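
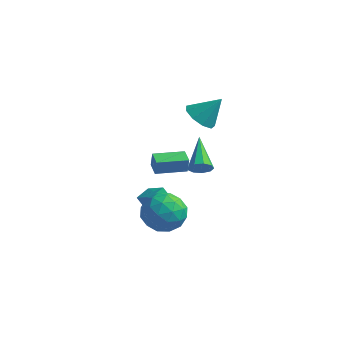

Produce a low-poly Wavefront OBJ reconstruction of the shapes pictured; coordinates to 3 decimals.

v 0.593 -0.29 -3.129
v 0.702 -0.313 -2.226
v -0.034 0.35 -3.036
v 0.076 0.327 -2.133
v 1.824 0.933 -3.247
v 1.934 0.91 -2.344
v 1.198 1.573 -3.154
v 1.307 1.55 -2.251
v 1.724 2.408 0.062
v 2.567 2.089 -0.372
v 2.636 3.052 1.358
v 2.42 2.723 -0.584
v 1.948 3.21 -0.493
v 1.371 3.321 -0.143
v 0.96 3.006 0.303
v 0.906 2.411 0.636
v 1.235 1.815 0.701
v 1.793 1.496 0.466
v 2.319 1.605 0.042
v 0.596 -2.105 -3.839
v 1.648 -2.385 -3.204
v 0.726 -1.203 -3.657
v 1.778 -1.482 -3.022
v 1.102 -2.018 -4.638
v 2.154 -2.297 -4.003
v 1.232 -1.115 -4.456
v 2.284 -1.395 -3.821
v 3.842 -1.305 -0.925
v 4.124 -1.507 -0.352
v 2.858 0.305 0.125
v 4.396 -1.203 -0.562
v 4.409 -0.948 -0.942
v 4.156 -0.859 -1.314
v 3.757 -0.98 -1.504
v 3.397 -1.252 -1.423
v 3.246 -1.55 -1.109
v 3.374 -1.733 -0.709
v 3.721 -1.716 -0.41
v 2.534 -3.083 -2.869
v 3.593 -3.172 -3.529
v 2.987 -4.808 -1.911
v 4.046 -4.897 -2.571
v 3.919 -3.998 -1.71
v 3.64 -2.932 -2.302
v 2.94 -5.048 -3.138
v 2.661 -3.982 -3.73
v 3.844 -4.386 -3.696
v 4.449 -3.738 -2.813
v 2.131 -4.242 -2.627
v 2.736 -3.594 -1.744
v 3.024 -2.976 -3.283
v 3.556 -5.004 -2.157
v 3.481 -4.476 -1.651
v 4.104 -4.528 -2.039
v 3.051 -2.835 -2.562
v 3.674 -2.887 -2.95
v 3.865 -3.373 -1.881
v 2.906 -5.093 -2.49
v 3.529 -5.145 -2.878
v 2.476 -3.452 -3.401
v 3.099 -3.504 -3.789
v 2.715 -4.607 -3.559
v 3.794 -3.742 -3.769
v 4.06 -4.756 -3.206
v 3.41 -4.845 -3.539
v 3.246 -4.218 -3.887
v 4.15 -3.361 -3.25
v 4.416 -4.375 -2.687
v 4.341 -3.847 -2.181
v 4.177 -3.22 -2.529
v 4.297 -4.075 -3.348
v 2.164 -3.605 -2.753
v 2.43 -4.619 -2.19
v 2.403 -4.76 -2.911
v 2.239 -4.133 -3.259
v 2.52 -3.224 -2.234
v 2.786 -4.238 -1.671
v 3.334 -3.762 -1.553
v 3.17 -3.135 -1.901
v 2.283 -3.905 -2.092
f 2 4 1
f 5 2 1
f 1 4 3
f 3 5 1
f 2 8 4
f 6 2 5
f 6 8 2
f 4 8 3
f 7 5 3
f 3 8 7
f 7 6 5
f 8 6 7
f 10 9 12
f 10 12 11
f 12 9 13
f 12 13 11
f 13 9 14
f 13 14 11
f 14 9 15
f 14 15 11
f 15 9 16
f 15 16 11
f 16 9 17
f 16 17 11
f 17 9 18
f 17 18 11
f 18 9 19
f 18 19 11
f 19 9 10
f 19 10 11
f 21 23 20
f 24 21 20
f 20 23 22
f 22 24 20
f 21 27 23
f 25 21 24
f 25 27 21
f 23 27 22
f 26 24 22
f 22 27 26
f 26 25 24
f 27 25 26
f 29 28 31
f 29 31 30
f 31 28 32
f 31 32 30
f 32 28 33
f 32 33 30
f 33 28 34
f 33 34 30
f 34 28 35
f 34 35 30
f 35 28 36
f 35 36 30
f 36 28 37
f 36 37 30
f 37 28 38
f 37 38 30
f 38 28 29
f 38 29 30
f 39 76 55
f 76 50 79
f 55 79 44
f 76 79 55
f 39 55 51
f 55 44 56
f 51 56 40
f 55 56 51
f 39 51 60
f 51 40 61
f 60 61 46
f 51 61 60
f 39 60 72
f 60 46 75
f 72 75 49
f 60 75 72
f 39 72 76
f 72 49 80
f 76 80 50
f 72 80 76
f 40 56 67
f 56 44 70
f 67 70 48
f 56 70 67
f 44 79 57
f 79 50 78
f 57 78 43
f 79 78 57
f 50 80 77
f 80 49 73
f 77 73 41
f 80 73 77
f 49 75 74
f 75 46 62
f 74 62 45
f 75 62 74
f 46 61 66
f 61 40 63
f 66 63 47
f 61 63 66
f 42 68 54
f 68 48 69
f 54 69 43
f 68 69 54
f 42 54 52
f 54 43 53
f 52 53 41
f 54 53 52
f 42 52 59
f 52 41 58
f 59 58 45
f 52 58 59
f 42 59 64
f 59 45 65
f 64 65 47
f 59 65 64
f 42 64 68
f 64 47 71
f 68 71 48
f 64 71 68
f 43 69 57
f 69 48 70
f 57 70 44
f 69 70 57
f 41 53 77
f 53 43 78
f 77 78 50
f 53 78 77
f 45 58 74
f 58 41 73
f 74 73 49
f 58 73 74
f 47 65 66
f 65 45 62
f 66 62 46
f 65 62 66
f 48 71 67
f 71 47 63
f 67 63 40
f 71 63 67



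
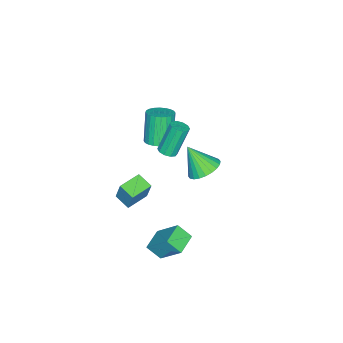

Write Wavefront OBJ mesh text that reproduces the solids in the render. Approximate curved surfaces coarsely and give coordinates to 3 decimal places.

v 2.802 -2.25 0.149
v 3.038 -1.861 1.452
v 3.11 -1.375 -0.168
v 3.345 -0.986 1.135
v 4.035 -2.714 0.065
v 4.27 -2.325 1.368
v 4.342 -1.839 -0.252
v 4.578 -1.45 1.051
v -2.185 -3.327 -1.073
v -1.52 -2.958 -0.765
v -2.251 -3.204 1.102
v -2.915 -3.573 0.793
v -1.716 -2.708 -0.808
v -2.447 -2.955 1.059
v -1.983 -2.553 -0.892
v -2.714 -2.8 0.975
v -2.28 -2.515 -1.004
v -3.011 -2.762 0.863
v -2.563 -2.601 -1.126
v -3.294 -2.848 0.741
v -2.788 -2.798 -1.24
v -3.519 -3.044 0.627
v -2.922 -3.075 -1.329
v -3.653 -3.321 0.538
v -2.943 -3.39 -1.379
v -3.674 -3.636 0.488
v -2.849 -3.696 -1.382
v -3.58 -3.942 0.485
v -2.653 -3.945 -1.339
v -3.384 -4.192 0.528
v -2.386 -4.1 -1.255
v -3.117 -4.347 0.612
v -2.089 -4.138 -1.143
v -2.82 -4.385 0.724
v -1.806 -4.052 -1.021
v -2.537 -4.299 0.846
v -1.581 -3.856 -0.907
v -2.312 -4.102 0.96
v -1.447 -3.579 -0.818
v -2.178 -3.825 1.049
v -1.426 -3.264 -0.768
v -2.157 -3.51 1.099
v 2.567 1.657 3.105
v 3.116 1.014 2.672
v 2.553 0.683 4.535
v 3.371 1.235 2.826
v 3.503 1.521 3.022
v 3.493 1.827 3.23
v 3.342 2.107 3.42
v 3.073 2.319 3.561
v 2.727 2.43 3.634
v 2.356 2.424 3.625
v 2.018 2.3 3.538
v 1.763 2.079 3.385
v 1.631 1.793 3.189
v 1.641 1.487 2.98
v 1.792 1.207 2.791
v 2.061 0.995 2.649
v 2.407 0.884 2.577
v 2.778 0.891 2.585
v -0.851 -2.136 -0.243
v -0.402 -2.399 -0.01
v -1.101 -1.987 1.797
v -1.549 -1.724 1.563
v -0.318 -2.06 -0.055
v -1.017 -1.648 1.752
v -0.438 -1.749 -0.171
v -1.136 -1.338 1.635
v -0.715 -1.587 -0.316
v -1.414 -1.175 1.491
v -1.044 -1.634 -0.432
v -1.743 -1.222 1.374
v -1.299 -1.873 -0.477
v -1.998 -1.461 1.33
v -1.383 -2.212 -0.432
v -2.082 -1.8 1.375
v -1.264 -2.522 -0.315
v -1.962 -2.111 1.491
v -0.986 -2.685 -0.171
v -1.685 -2.273 1.636
v -0.657 -2.638 -0.054
v -1.356 -2.226 1.752
v 2.704 -0.159 -4.198
v 2.805 -0.939 -3.471
v 2.887 1.136 -2.834
v 2.987 0.357 -2.107
v 3.993 -0.157 -4.373
v 4.093 -0.936 -3.646
v 4.175 1.139 -3.009
v 4.276 0.359 -2.282
f 2 4 1
f 5 2 1
f 1 4 3
f 3 5 1
f 2 8 4
f 6 2 5
f 6 8 2
f 4 8 3
f 7 5 3
f 3 8 7
f 7 6 5
f 8 6 7
f 10 9 13
f 10 13 11
f 11 13 14
f 11 14 12
f 13 9 15
f 13 15 14
f 14 15 16
f 14 16 12
f 15 9 17
f 15 17 16
f 16 17 18
f 16 18 12
f 17 9 19
f 17 19 18
f 18 19 20
f 18 20 12
f 19 9 21
f 19 21 20
f 20 21 22
f 20 22 12
f 21 9 23
f 21 23 22
f 22 23 24
f 22 24 12
f 23 9 25
f 23 25 24
f 24 25 26
f 24 26 12
f 25 9 27
f 25 27 26
f 26 27 28
f 26 28 12
f 27 9 29
f 27 29 28
f 28 29 30
f 28 30 12
f 29 9 31
f 29 31 30
f 30 31 32
f 30 32 12
f 31 9 33
f 31 33 32
f 32 33 34
f 32 34 12
f 33 9 35
f 33 35 34
f 34 35 36
f 34 36 12
f 35 9 37
f 35 37 36
f 36 37 38
f 36 38 12
f 37 9 39
f 37 39 38
f 38 39 40
f 38 40 12
f 39 9 41
f 39 41 40
f 40 41 42
f 40 42 12
f 41 9 10
f 41 10 42
f 42 10 11
f 42 11 12
f 44 43 46
f 44 46 45
f 46 43 47
f 46 47 45
f 47 43 48
f 47 48 45
f 48 43 49
f 48 49 45
f 49 43 50
f 49 50 45
f 50 43 51
f 50 51 45
f 51 43 52
f 51 52 45
f 52 43 53
f 52 53 45
f 53 43 54
f 53 54 45
f 54 43 55
f 54 55 45
f 55 43 56
f 55 56 45
f 56 43 57
f 56 57 45
f 57 43 58
f 57 58 45
f 58 43 59
f 58 59 45
f 59 43 60
f 59 60 45
f 60 43 44
f 60 44 45
f 62 61 65
f 62 65 63
f 63 65 66
f 63 66 64
f 65 61 67
f 65 67 66
f 66 67 68
f 66 68 64
f 67 61 69
f 67 69 68
f 68 69 70
f 68 70 64
f 69 61 71
f 69 71 70
f 70 71 72
f 70 72 64
f 71 61 73
f 71 73 72
f 72 73 74
f 72 74 64
f 73 61 75
f 73 75 74
f 74 75 76
f 74 76 64
f 75 61 77
f 75 77 76
f 76 77 78
f 76 78 64
f 77 61 79
f 77 79 78
f 78 79 80
f 78 80 64
f 79 61 81
f 79 81 80
f 80 81 82
f 80 82 64
f 81 61 62
f 81 62 82
f 82 62 63
f 82 63 64
f 84 86 83
f 87 84 83
f 83 86 85
f 85 87 83
f 84 90 86
f 88 84 87
f 88 90 84
f 86 90 85
f 89 87 85
f 85 90 89
f 89 88 87
f 90 88 89



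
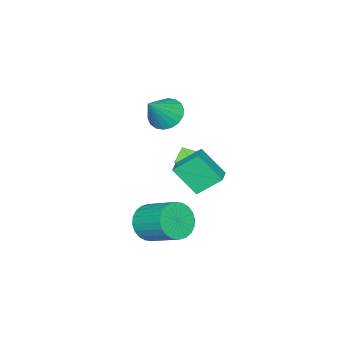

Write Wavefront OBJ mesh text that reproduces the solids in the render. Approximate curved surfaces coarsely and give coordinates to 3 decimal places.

v -1.586 -0.767 2.079
v -0.912 -0.384 1.463
v -0.294 -0.853 3.441
v -1.087 -0.027 1.652
v -1.361 0.184 1.925
v -1.68 0.207 2.229
v -1.98 0.036 2.502
v -2.202 -0.294 2.692
v -2.302 -0.717 2.761
v -2.26 -1.151 2.694
v -2.085 -1.508 2.506
v -1.811 -1.719 2.233
v -1.493 -1.742 1.929
v -1.193 -1.571 1.655
v -0.971 -1.241 1.465
v -0.871 -0.818 1.397
v -1.929 2.564 -0.985
v -1.627 1.346 0.401
v -1.012 3.046 -0.762
v -0.71 1.828 0.625
v -1.17 1.592 -2.005
v -0.868 0.374 -0.618
v -0.253 2.074 -1.781
v 0.049 0.856 -0.395
v 1.278 0.442 -3.665
v 2.071 0.759 -4.325
v 2.236 2.535 -3.276
v 1.442 2.218 -2.615
v 1.733 0.909 -4.526
v 1.897 2.685 -3.476
v 1.325 0.988 -4.596
v 1.489 2.764 -3.546
v 0.909 0.983 -4.524
v 1.074 2.76 -3.474
v 0.55 0.897 -4.321
v 0.715 2.673 -3.271
v 0.302 0.741 -4.018
v 0.466 2.517 -2.968
v 0.202 0.539 -3.662
v 0.367 2.316 -2.612
v 0.266 0.323 -3.306
v 0.431 2.099 -2.256
v 0.484 0.125 -3.004
v 0.649 1.901 -1.955
v 0.823 -0.025 -2.804
v 0.987 1.751 -1.754
v 1.231 -0.104 -2.734
v 1.395 1.672 -1.684
v 1.646 -0.1 -2.806
v 1.811 1.677 -1.756
v 2.005 -0.013 -3.009
v 2.17 1.763 -1.959
v 2.254 0.143 -3.312
v 2.418 1.919 -2.262
v 2.353 0.344 -3.668
v 2.518 2.121 -2.618
v 2.289 0.561 -4.024
v 2.454 2.337 -2.974
v -2.493 -0.599 -2.52
v -3.261 -0.712 -1.922
v -2.795 0.583 -2.683
v -3.563 0.469 -2.085
v -1.437 -0.129 -1.075
v -2.205 -0.243 -0.477
v -1.739 1.052 -1.238
v -2.507 0.939 -0.64
f 2 1 4
f 2 4 3
f 4 1 5
f 4 5 3
f 5 1 6
f 5 6 3
f 6 1 7
f 6 7 3
f 7 1 8
f 7 8 3
f 8 1 9
f 8 9 3
f 9 1 10
f 9 10 3
f 10 1 11
f 10 11 3
f 11 1 12
f 11 12 3
f 12 1 13
f 12 13 3
f 13 1 14
f 13 14 3
f 14 1 15
f 14 15 3
f 15 1 16
f 15 16 3
f 16 1 2
f 16 2 3
f 18 20 17
f 21 18 17
f 17 20 19
f 19 21 17
f 18 24 20
f 22 18 21
f 22 24 18
f 20 24 19
f 23 21 19
f 19 24 23
f 23 22 21
f 24 22 23
f 26 25 29
f 26 29 27
f 27 29 30
f 27 30 28
f 29 25 31
f 29 31 30
f 30 31 32
f 30 32 28
f 31 25 33
f 31 33 32
f 32 33 34
f 32 34 28
f 33 25 35
f 33 35 34
f 34 35 36
f 34 36 28
f 35 25 37
f 35 37 36
f 36 37 38
f 36 38 28
f 37 25 39
f 37 39 38
f 38 39 40
f 38 40 28
f 39 25 41
f 39 41 40
f 40 41 42
f 40 42 28
f 41 25 43
f 41 43 42
f 42 43 44
f 42 44 28
f 43 25 45
f 43 45 44
f 44 45 46
f 44 46 28
f 45 25 47
f 45 47 46
f 46 47 48
f 46 48 28
f 47 25 49
f 47 49 48
f 48 49 50
f 48 50 28
f 49 25 51
f 49 51 50
f 50 51 52
f 50 52 28
f 51 25 53
f 51 53 52
f 52 53 54
f 52 54 28
f 53 25 55
f 53 55 54
f 54 55 56
f 54 56 28
f 55 25 57
f 55 57 56
f 56 57 58
f 56 58 28
f 57 25 26
f 57 26 58
f 58 26 27
f 58 27 28
f 60 62 59
f 63 60 59
f 59 62 61
f 61 63 59
f 60 66 62
f 64 60 63
f 64 66 60
f 62 66 61
f 65 63 61
f 61 66 65
f 65 64 63
f 66 64 65



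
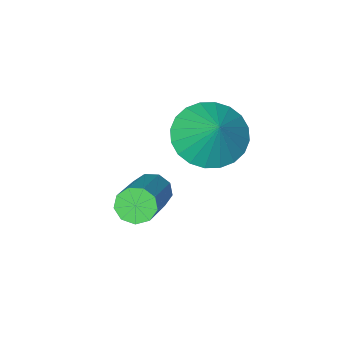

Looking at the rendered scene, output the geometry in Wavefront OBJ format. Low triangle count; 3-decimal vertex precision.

v -2.251 0.136 -4.139
v -2.074 0.357 -4.61
v -0.733 1.545 -3.553
v -0.909 1.324 -3.081
v -2.361 0.559 -4.473
v -1.02 1.746 -3.416
v -2.596 0.562 -4.179
v -1.255 1.75 -3.122
v -2.669 0.367 -3.866
v -1.328 1.554 -2.809
v -2.547 0.063 -3.681
v -1.206 1.251 -2.624
v -2.286 -0.206 -3.71
v -0.944 0.981 -2.652
v -2.008 -0.315 -3.939
v -0.667 0.872 -2.882
v -1.844 -0.213 -4.262
v -0.503 0.974 -3.205
v -1.87 0.052 -4.527
v -0.529 1.24 -3.47
v -3.704 0.656 -2.273
v -2.857 0.928 -2.771
v -3.356 1.484 -1.227
v -3.115 1.202 -2.902
v -3.463 1.392 -2.937
v -3.847 1.47 -2.871
v -4.21 1.425 -2.713
v -4.496 1.262 -2.489
v -4.661 1.007 -2.233
v -4.681 0.698 -1.982
v -4.552 0.383 -1.776
v -4.294 0.11 -1.645
v -3.946 -0.081 -1.61
v -3.562 -0.159 -1.676
v -3.199 -0.113 -1.833
v -2.913 0.05 -2.058
v -2.748 0.305 -2.314
v -2.728 0.613 -2.565
f 2 1 5
f 2 5 3
f 3 5 6
f 3 6 4
f 5 1 7
f 5 7 6
f 6 7 8
f 6 8 4
f 7 1 9
f 7 9 8
f 8 9 10
f 8 10 4
f 9 1 11
f 9 11 10
f 10 11 12
f 10 12 4
f 11 1 13
f 11 13 12
f 12 13 14
f 12 14 4
f 13 1 15
f 13 15 14
f 14 15 16
f 14 16 4
f 15 1 17
f 15 17 16
f 16 17 18
f 16 18 4
f 17 1 19
f 17 19 18
f 18 19 20
f 18 20 4
f 19 1 2
f 19 2 20
f 20 2 3
f 20 3 4
f 22 21 24
f 22 24 23
f 24 21 25
f 24 25 23
f 25 21 26
f 25 26 23
f 26 21 27
f 26 27 23
f 27 21 28
f 27 28 23
f 28 21 29
f 28 29 23
f 29 21 30
f 29 30 23
f 30 21 31
f 30 31 23
f 31 21 32
f 31 32 23
f 32 21 33
f 32 33 23
f 33 21 34
f 33 34 23
f 34 21 35
f 34 35 23
f 35 21 36
f 35 36 23
f 36 21 37
f 36 37 23
f 37 21 38
f 37 38 23
f 38 21 22
f 38 22 23



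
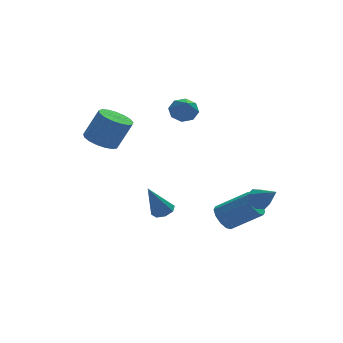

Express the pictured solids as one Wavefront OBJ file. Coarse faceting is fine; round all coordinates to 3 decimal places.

v -3.645 3.576 1.488
v -2.914 2.999 1.096
v -2.084 2.907 2.781
v -2.815 3.484 3.172
v -2.748 3.45 1.039
v -1.919 3.358 2.724
v -2.788 3.93 1.085
v -1.959 3.837 2.77
v -3.025 4.328 1.224
v -2.195 4.236 2.908
v -3.403 4.554 1.422
v -2.573 4.462 3.107
v -3.836 4.557 1.636
v -3.007 4.464 3.32
v -4.226 4.334 1.815
v -3.397 4.242 3.5
v -4.483 3.938 1.92
v -3.653 3.846 3.605
v -4.547 3.459 1.926
v -3.718 3.367 3.61
v -4.405 3.007 1.831
v -3.576 2.915 3.516
v -4.089 2.685 1.658
v -3.259 2.593 3.342
v -3.671 2.567 1.445
v -2.841 2.475 3.13
v -3.247 2.681 1.243
v -2.417 2.589 2.927
v 1.483 -1.579 -2.414
v 2.025 -1.135 -2.858
v 3.54 -1.817 -1.691
v 2.997 -2.261 -1.246
v 1.859 -0.842 -2.471
v 3.374 -1.524 -1.304
v 1.55 -0.83 -2.063
v 3.064 -1.512 -0.895
v 1.214 -1.104 -1.788
v 2.729 -1.786 -0.621
v 0.982 -1.56 -1.752
v 2.496 -2.242 -0.585
v 0.94 -2.023 -1.969
v 2.455 -2.705 -0.802
v 1.106 -2.316 -2.356
v 2.621 -2.998 -1.189
v 1.416 -2.328 -2.765
v 2.93 -3.01 -1.597
v 1.751 -2.054 -3.039
v 3.266 -2.736 -1.872
v 1.984 -1.598 -3.075
v 3.498 -2.28 -1.908
v -1.046 0.771 -2.676
v -0.442 0.683 -2.401
v -1.914 0.549 -0.844
v -0.584 1.175 -2.408
v -0.997 1.431 -2.573
v -1.438 1.3 -2.798
v -1.65 0.859 -2.952
v -1.508 0.367 -2.944
v -1.095 0.111 -2.78
v -0.653 0.242 -2.554
v 2.942 -2.839 -0.649
v 3.251 -2.358 -0.246
v 3.458 -4.041 0.389
v 2.744 -2.451 -0.101
v 2.353 -2.771 -0.277
v 2.306 -3.131 -0.671
v 2.632 -3.32 -1.052
v 3.14 -3.227 -1.197
v 3.531 -2.907 -1.021
v 3.577 -2.547 -0.627
v 0.795 3.27 3.335
v 1.519 3.442 3.679
v 0.585 1.97 4.425
v 1.044 3.748 3.953
v 0.423 3.774 3.865
v 0.02 3.505 3.466
v 0.07 3.098 2.991
v 0.545 2.792 2.717
v 1.166 2.766 2.805
v 1.569 3.036 3.204
f 2 1 5
f 2 5 3
f 3 5 6
f 3 6 4
f 5 1 7
f 5 7 6
f 6 7 8
f 6 8 4
f 7 1 9
f 7 9 8
f 8 9 10
f 8 10 4
f 9 1 11
f 9 11 10
f 10 11 12
f 10 12 4
f 11 1 13
f 11 13 12
f 12 13 14
f 12 14 4
f 13 1 15
f 13 15 14
f 14 15 16
f 14 16 4
f 15 1 17
f 15 17 16
f 16 17 18
f 16 18 4
f 17 1 19
f 17 19 18
f 18 19 20
f 18 20 4
f 19 1 21
f 19 21 20
f 20 21 22
f 20 22 4
f 21 1 23
f 21 23 22
f 22 23 24
f 22 24 4
f 23 1 25
f 23 25 24
f 24 25 26
f 24 26 4
f 25 1 27
f 25 27 26
f 26 27 28
f 26 28 4
f 27 1 2
f 27 2 28
f 28 2 3
f 28 3 4
f 30 29 33
f 30 33 31
f 31 33 34
f 31 34 32
f 33 29 35
f 33 35 34
f 34 35 36
f 34 36 32
f 35 29 37
f 35 37 36
f 36 37 38
f 36 38 32
f 37 29 39
f 37 39 38
f 38 39 40
f 38 40 32
f 39 29 41
f 39 41 40
f 40 41 42
f 40 42 32
f 41 29 43
f 41 43 42
f 42 43 44
f 42 44 32
f 43 29 45
f 43 45 44
f 44 45 46
f 44 46 32
f 45 29 47
f 45 47 46
f 46 47 48
f 46 48 32
f 47 29 49
f 47 49 48
f 48 49 50
f 48 50 32
f 49 29 30
f 49 30 50
f 50 30 31
f 50 31 32
f 52 51 54
f 52 54 53
f 54 51 55
f 54 55 53
f 55 51 56
f 55 56 53
f 56 51 57
f 56 57 53
f 57 51 58
f 57 58 53
f 58 51 59
f 58 59 53
f 59 51 60
f 59 60 53
f 60 51 52
f 60 52 53
f 62 61 64
f 62 64 63
f 64 61 65
f 64 65 63
f 65 61 66
f 65 66 63
f 66 61 67
f 66 67 63
f 67 61 68
f 67 68 63
f 68 61 69
f 68 69 63
f 69 61 70
f 69 70 63
f 70 61 62
f 70 62 63
f 72 71 74
f 72 74 73
f 74 71 75
f 74 75 73
f 75 71 76
f 75 76 73
f 76 71 77
f 76 77 73
f 77 71 78
f 77 78 73
f 78 71 79
f 78 79 73
f 79 71 80
f 79 80 73
f 80 71 72
f 80 72 73



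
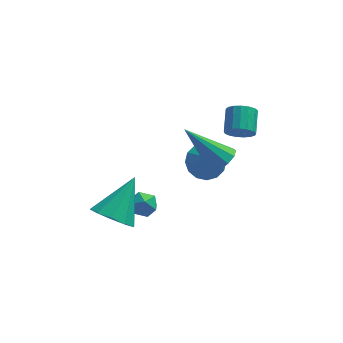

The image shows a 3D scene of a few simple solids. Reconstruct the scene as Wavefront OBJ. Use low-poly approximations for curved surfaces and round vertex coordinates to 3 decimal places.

v 3.443 2.653 0.276
v 3.89 2.835 -0.145
v 3.984 3.829 0.384
v 3.537 3.647 0.804
v 3.627 2.927 -0.273
v 3.721 3.921 0.256
v 3.323 2.957 -0.275
v 3.416 3.951 0.254
v 3.045 2.917 -0.151
v 3.139 3.911 0.378
v 2.859 2.817 0.071
v 2.953 3.811 0.6
v 2.807 2.679 0.34
v 2.901 3.673 0.868
v 2.9 2.535 0.593
v 2.994 3.529 1.122
v 3.118 2.418 0.774
v 3.212 3.412 1.303
v 3.41 2.355 0.841
v 3.504 3.349 1.37
v 3.71 2.36 0.778
v 3.804 3.355 1.307
v 3.949 2.433 0.6
v 4.042 3.427 1.129
v 4.072 2.555 0.348
v 4.165 3.55 0.877
v 4.05 2.7 0.079
v 4.144 3.695 0.608
v -0.251 0.71 -1.773
v 0.165 0.319 -2.088
v -0.865 -0.119 -1.552
v -0.449 -0.51 -1.867
v -0.273 -0.234 -1.303
v 0.106 0.278 -1.44
v -0.806 -0.078 -2.2
v -0.427 0.434 -2.337
v -0.179 -0.169 -2.352
v 0.151 -0.265 -1.798
v -0.851 0.465 -1.842
v -0.521 0.369 -1.288
v 2.683 -0.071 1.2
v 3.196 0.111 1.641
v 1.237 0.371 2.7
v 3.076 0.465 1.421
v 2.807 0.613 1.118
v 2.49 0.501 0.845
v 2.247 0.17 0.708
v 2.171 -0.252 0.759
v 2.29 -0.606 0.978
v 2.56 -0.755 1.282
v 2.877 -0.642 1.555
v 3.119 -0.312 1.692
v 2.121 3.265 -2.217
v 2.954 3.479 -2.401
v 2.539 2.455 -1.263
v 2.822 3.781 -2.087
v 2.502 3.944 -1.807
v 2.079 3.926 -1.637
v 1.668 3.731 -1.623
v 1.378 3.411 -1.768
v 1.287 3.052 -2.033
v 1.419 2.75 -2.347
v 1.74 2.586 -2.627
v 2.162 2.604 -2.797
v 2.573 2.8 -2.811
v 2.863 3.12 -2.666
v -1.487 -1.701 -0.787
v -0.984 -2.433 -0.423
v -0.633 -0.459 0.527
v -0.664 -2.19 -0.86
v -0.659 -1.76 -1.269
v -0.97 -1.308 -1.494
v -1.479 -1.006 -1.449
v -1.991 -0.969 -1.151
v -2.31 -1.212 -0.714
v -2.315 -1.642 -0.305
v -2.004 -2.094 -0.08
v -1.495 -2.396 -0.125
f 2 1 5
f 2 5 3
f 3 5 6
f 3 6 4
f 5 1 7
f 5 7 6
f 6 7 8
f 6 8 4
f 7 1 9
f 7 9 8
f 8 9 10
f 8 10 4
f 9 1 11
f 9 11 10
f 10 11 12
f 10 12 4
f 11 1 13
f 11 13 12
f 12 13 14
f 12 14 4
f 13 1 15
f 13 15 14
f 14 15 16
f 14 16 4
f 15 1 17
f 15 17 16
f 16 17 18
f 16 18 4
f 17 1 19
f 17 19 18
f 18 19 20
f 18 20 4
f 19 1 21
f 19 21 20
f 20 21 22
f 20 22 4
f 21 1 23
f 21 23 22
f 22 23 24
f 22 24 4
f 23 1 25
f 23 25 24
f 24 25 26
f 24 26 4
f 25 1 27
f 25 27 26
f 26 27 28
f 26 28 4
f 27 1 2
f 27 2 28
f 28 2 3
f 28 3 4
f 29 40 34
f 29 34 30
f 29 30 36
f 29 36 39
f 29 39 40
f 30 34 38
f 34 40 33
f 40 39 31
f 39 36 35
f 36 30 37
f 32 38 33
f 32 33 31
f 32 31 35
f 32 35 37
f 32 37 38
f 33 38 34
f 31 33 40
f 35 31 39
f 37 35 36
f 38 37 30
f 42 41 44
f 42 44 43
f 44 41 45
f 44 45 43
f 45 41 46
f 45 46 43
f 46 41 47
f 46 47 43
f 47 41 48
f 47 48 43
f 48 41 49
f 48 49 43
f 49 41 50
f 49 50 43
f 50 41 51
f 50 51 43
f 51 41 52
f 51 52 43
f 52 41 42
f 52 42 43
f 54 53 56
f 54 56 55
f 56 53 57
f 56 57 55
f 57 53 58
f 57 58 55
f 58 53 59
f 58 59 55
f 59 53 60
f 59 60 55
f 60 53 61
f 60 61 55
f 61 53 62
f 61 62 55
f 62 53 63
f 62 63 55
f 63 53 64
f 63 64 55
f 64 53 65
f 64 65 55
f 65 53 66
f 65 66 55
f 66 53 54
f 66 54 55
f 68 67 70
f 68 70 69
f 70 67 71
f 70 71 69
f 71 67 72
f 71 72 69
f 72 67 73
f 72 73 69
f 73 67 74
f 73 74 69
f 74 67 75
f 74 75 69
f 75 67 76
f 75 76 69
f 76 67 77
f 76 77 69
f 77 67 78
f 77 78 69
f 78 67 68
f 78 68 69



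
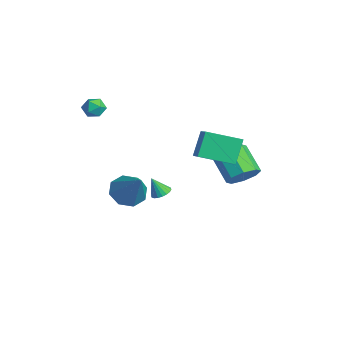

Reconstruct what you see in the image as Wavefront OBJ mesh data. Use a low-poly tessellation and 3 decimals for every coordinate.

v -3.212 -3.521 3.549
v -2.84 -3.591 4.066
v -2.7 -4.289 3.074
v -2.328 -4.359 3.591
v -2.948 -4.522 3.618
v -3.264 -4.047 3.911
v -2.276 -3.833 3.229
v -2.592 -3.358 3.522
v -2.261 -3.785 3.868
v -2.676 -4.21 4.109
v -2.864 -3.67 3.031
v -3.279 -4.095 3.272
v 0.909 2.232 -0.464
v 1.46 1.989 0.205
v 0.122 1.786 1.233
v -0.429 2.028 0.564
v 1.346 2.668 0.191
v 0.008 2.465 1.219
v 0.976 3.092 -0.207
v -0.362 2.888 0.821
v 0.567 3.011 -0.756
v -0.771 2.808 0.273
v 0.358 2.474 -1.133
v -0.98 2.271 -0.105
v 0.472 1.795 -1.119
v -0.866 1.592 -0.091
v 0.842 1.372 -0.721
v -0.496 1.168 0.307
v 1.251 1.452 -0.173
v -0.087 1.249 0.856
v 0.8 0.071 3.062
v 2.046 -0.189 3.776
v 1.431 1.676 2.547
v 2.677 1.416 3.261
v 1.363 -0.536 1.859
v 2.609 -0.796 2.573
v 1.994 1.069 1.344
v 3.24 0.809 2.058
v -0.037 -3.242 -0.768
v 0.501 -3.908 -1.202
v 1.397 -3.098 0.788
v 0.669 -3.227 -1.419
v 0.423 -2.554 -1.255
v -0.092 -2.284 -0.805
v -0.574 -2.575 -0.334
v -0.742 -3.257 -0.116
v -0.496 -3.93 -0.281
v 0.019 -4.199 -0.73
v -3.394 -0.334 -3.578
v -2.854 -0.466 -3.51
v -3.626 -0.766 -2.582
v -2.868 -0.237 -3.413
v -2.985 -0.027 -3.349
v -3.184 0.123 -3.33
v -3.424 0.182 -3.361
v -3.658 0.139 -3.434
v -3.84 0.002 -3.536
v -3.934 -0.201 -3.646
v -3.92 -0.43 -3.742
v -3.803 -0.64 -3.806
v -3.604 -0.79 -3.825
v -3.364 -0.849 -3.795
v -3.13 -0.806 -3.721
v -2.948 -0.669 -3.62
f 1 12 6
f 1 6 2
f 1 2 8
f 1 8 11
f 1 11 12
f 2 6 10
f 6 12 5
f 12 11 3
f 11 8 7
f 8 2 9
f 4 10 5
f 4 5 3
f 4 3 7
f 4 7 9
f 4 9 10
f 5 10 6
f 3 5 12
f 7 3 11
f 9 7 8
f 10 9 2
f 14 13 17
f 14 17 15
f 15 17 18
f 15 18 16
f 17 13 19
f 17 19 18
f 18 19 20
f 18 20 16
f 19 13 21
f 19 21 20
f 20 21 22
f 20 22 16
f 21 13 23
f 21 23 22
f 22 23 24
f 22 24 16
f 23 13 25
f 23 25 24
f 24 25 26
f 24 26 16
f 25 13 27
f 25 27 26
f 26 27 28
f 26 28 16
f 27 13 29
f 27 29 28
f 28 29 30
f 28 30 16
f 29 13 14
f 29 14 30
f 30 14 15
f 30 15 16
f 32 34 31
f 35 32 31
f 31 34 33
f 33 35 31
f 32 38 34
f 36 32 35
f 36 38 32
f 34 38 33
f 37 35 33
f 33 38 37
f 37 36 35
f 38 36 37
f 40 39 42
f 40 42 41
f 42 39 43
f 42 43 41
f 43 39 44
f 43 44 41
f 44 39 45
f 44 45 41
f 45 39 46
f 45 46 41
f 46 39 47
f 46 47 41
f 47 39 48
f 47 48 41
f 48 39 40
f 48 40 41
f 50 49 52
f 50 52 51
f 52 49 53
f 52 53 51
f 53 49 54
f 53 54 51
f 54 49 55
f 54 55 51
f 55 49 56
f 55 56 51
f 56 49 57
f 56 57 51
f 57 49 58
f 57 58 51
f 58 49 59
f 58 59 51
f 59 49 60
f 59 60 51
f 60 49 61
f 60 61 51
f 61 49 62
f 61 62 51
f 62 49 63
f 62 63 51
f 63 49 64
f 63 64 51
f 64 49 50
f 64 50 51



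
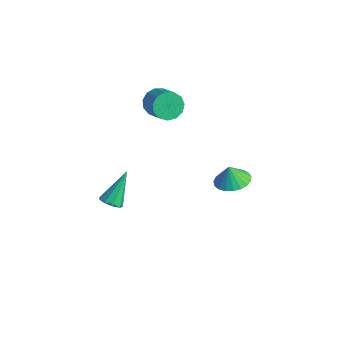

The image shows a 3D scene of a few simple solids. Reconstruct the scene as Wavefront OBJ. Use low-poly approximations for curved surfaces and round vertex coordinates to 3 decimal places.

v -1.674 -1.306 3.48
v -1.168 -1.225 2.789
v 0.061 -1.574 3.65
v -0.446 -1.654 4.34
v -1.188 -0.787 2.995
v 0.041 -1.136 3.856
v -1.362 -0.514 3.355
v -0.134 -0.863 4.216
v -1.636 -0.492 3.755
v -0.407 -0.841 4.615
v -1.922 -0.728 4.067
v -0.693 -1.077 4.927
v -2.129 -1.148 4.192
v -0.9 -1.496 5.053
v -2.192 -1.617 4.092
v -0.963 -1.966 4.952
v -2.09 -1.988 3.797
v -0.862 -2.337 4.657
v -1.857 -2.142 3.401
v -0.628 -2.491 4.262
v -1.565 -2.031 3.03
v -0.337 -2.38 3.891
v -1.309 -1.689 2.802
v -0.08 -2.038 3.663
v 3.371 -0.685 0.33
v 4.312 -0.542 0.565
v 3.129 -0.735 1.33
v 4.169 -0.161 0.549
v 3.889 0.13 0.496
v 3.519 0.28 0.413
v 3.123 0.263 0.317
v 2.771 0.082 0.223
v 2.522 -0.232 0.147
v 2.42 -0.624 0.103
v 2.482 -1.027 0.098
v 2.698 -1.37 0.133
v 3.031 -1.596 0.203
v 3.422 -1.663 0.294
v 3.805 -1.562 0.392
v 4.112 -1.309 0.479
v 4.291 -0.948 0.54
v -1.642 -4.629 -3.062
v -1.129 -4.248 -3.295
v -1.898 -3.291 -1.438
v -1.531 -4.102 -3.478
v -1.985 -4.203 -3.467
v -2.278 -4.503 -3.266
v -2.274 -4.862 -2.97
v -1.973 -5.112 -2.717
v -1.518 -5.135 -2.626
v -1.12 -4.922 -2.739
v -0.967 -4.571 -3.003
f 2 1 5
f 2 5 3
f 3 5 6
f 3 6 4
f 5 1 7
f 5 7 6
f 6 7 8
f 6 8 4
f 7 1 9
f 7 9 8
f 8 9 10
f 8 10 4
f 9 1 11
f 9 11 10
f 10 11 12
f 10 12 4
f 11 1 13
f 11 13 12
f 12 13 14
f 12 14 4
f 13 1 15
f 13 15 14
f 14 15 16
f 14 16 4
f 15 1 17
f 15 17 16
f 16 17 18
f 16 18 4
f 17 1 19
f 17 19 18
f 18 19 20
f 18 20 4
f 19 1 21
f 19 21 20
f 20 21 22
f 20 22 4
f 21 1 23
f 21 23 22
f 22 23 24
f 22 24 4
f 23 1 2
f 23 2 24
f 24 2 3
f 24 3 4
f 26 25 28
f 26 28 27
f 28 25 29
f 28 29 27
f 29 25 30
f 29 30 27
f 30 25 31
f 30 31 27
f 31 25 32
f 31 32 27
f 32 25 33
f 32 33 27
f 33 25 34
f 33 34 27
f 34 25 35
f 34 35 27
f 35 25 36
f 35 36 27
f 36 25 37
f 36 37 27
f 37 25 38
f 37 38 27
f 38 25 39
f 38 39 27
f 39 25 40
f 39 40 27
f 40 25 41
f 40 41 27
f 41 25 26
f 41 26 27
f 43 42 45
f 43 45 44
f 45 42 46
f 45 46 44
f 46 42 47
f 46 47 44
f 47 42 48
f 47 48 44
f 48 42 49
f 48 49 44
f 49 42 50
f 49 50 44
f 50 42 51
f 50 51 44
f 51 42 52
f 51 52 44
f 52 42 43
f 52 43 44



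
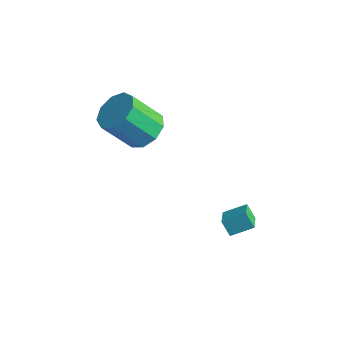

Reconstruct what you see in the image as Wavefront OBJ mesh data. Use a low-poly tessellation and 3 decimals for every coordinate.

v -2.534 -0.408 1.407
v -1.884 -1.178 1.249
v -2.675 -2.161 2.774
v -3.326 -1.392 2.933
v -1.604 -0.716 1.691
v -2.396 -1.699 3.217
v -1.76 -0.111 2
v -2.551 -1.094 3.526
v -2.278 0.356 2.032
v -3.069 -0.627 3.558
v -2.916 0.464 1.772
v -3.707 -0.519 3.297
v -3.375 0.165 1.34
v -4.167 -0.818 2.866
v -3.441 -0.403 0.94
v -4.233 -1.386 2.466
v -3.083 -0.973 0.759
v -3.874 -1.956 2.285
v -2.468 -1.279 0.88
v -3.259 -2.263 2.406
v 1.415 0.77 -3.47
v 0.938 0.739 -2.791
v 2.051 1.568 -2.986
v 1.574 1.538 -2.308
v 2.026 0.042 -3.072
v 1.549 0.012 -2.394
v 2.662 0.841 -2.589
v 2.185 0.81 -1.91
f 2 1 5
f 2 5 3
f 3 5 6
f 3 6 4
f 5 1 7
f 5 7 6
f 6 7 8
f 6 8 4
f 7 1 9
f 7 9 8
f 8 9 10
f 8 10 4
f 9 1 11
f 9 11 10
f 10 11 12
f 10 12 4
f 11 1 13
f 11 13 12
f 12 13 14
f 12 14 4
f 13 1 15
f 13 15 14
f 14 15 16
f 14 16 4
f 15 1 17
f 15 17 16
f 16 17 18
f 16 18 4
f 17 1 19
f 17 19 18
f 18 19 20
f 18 20 4
f 19 1 2
f 19 2 20
f 20 2 3
f 20 3 4
f 22 24 21
f 25 22 21
f 21 24 23
f 23 25 21
f 22 28 24
f 26 22 25
f 26 28 22
f 24 28 23
f 27 25 23
f 23 28 27
f 27 26 25
f 28 26 27



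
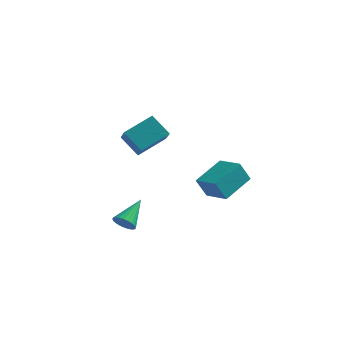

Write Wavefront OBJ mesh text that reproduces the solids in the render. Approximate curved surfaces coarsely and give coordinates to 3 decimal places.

v -1.518 2.367 -3.587
v -2.034 2.171 -2.465
v -0.749 4.027 -2.944
v -1.265 3.832 -1.822
v -0.255 1.608 -3.138
v -0.771 1.413 -2.016
v 0.514 3.269 -2.495
v -0.002 3.073 -1.373
v -3.721 -3.843 -2.176
v -3.349 -3.661 -2.65
v -3.379 -2.377 -1.344
v -3.565 -3.569 -2.722
v -3.806 -3.52 -2.71
v -4.033 -3.519 -2.618
v -4.213 -3.568 -2.458
v -4.319 -3.659 -2.255
v -4.333 -3.777 -2.04
v -4.254 -3.906 -1.846
v -4.094 -4.025 -1.702
v -3.877 -4.116 -1.631
v -3.637 -4.166 -1.642
v -3.409 -4.166 -1.735
v -3.229 -4.118 -1.895
v -3.124 -4.027 -2.098
v -3.11 -3.908 -2.313
v -3.188 -3.78 -2.507
v -5.213 -0.018 1.359
v -4.611 -1.224 2.491
v -4.172 1.167 2.067
v -3.57 -0.038 3.2
v -4.21 -0.362 0.46
v -3.608 -1.567 1.593
v -3.169 0.824 1.169
v -2.567 -0.382 2.301
f 2 4 1
f 5 2 1
f 1 4 3
f 3 5 1
f 2 8 4
f 6 2 5
f 6 8 2
f 4 8 3
f 7 5 3
f 3 8 7
f 7 6 5
f 8 6 7
f 10 9 12
f 10 12 11
f 12 9 13
f 12 13 11
f 13 9 14
f 13 14 11
f 14 9 15
f 14 15 11
f 15 9 16
f 15 16 11
f 16 9 17
f 16 17 11
f 17 9 18
f 17 18 11
f 18 9 19
f 18 19 11
f 19 9 20
f 19 20 11
f 20 9 21
f 20 21 11
f 21 9 22
f 21 22 11
f 22 9 23
f 22 23 11
f 23 9 24
f 23 24 11
f 24 9 25
f 24 25 11
f 25 9 26
f 25 26 11
f 26 9 10
f 26 10 11
f 28 30 27
f 31 28 27
f 27 30 29
f 29 31 27
f 28 34 30
f 32 28 31
f 32 34 28
f 30 34 29
f 33 31 29
f 29 34 33
f 33 32 31
f 34 32 33



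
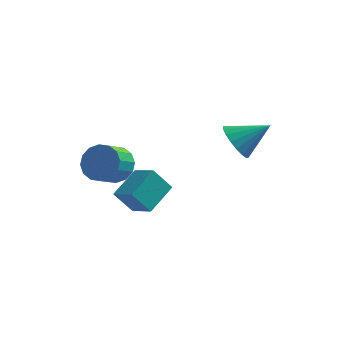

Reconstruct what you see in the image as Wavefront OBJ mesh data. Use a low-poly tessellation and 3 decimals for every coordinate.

v -3.133 -1.924 -1.74
v -2.102 -2.604 -1.222
v -2.569 -0.467 -0.951
v -1.537 -1.148 -0.433
v -2.363 -1.612 -2.867
v -1.331 -2.293 -2.349
v -1.798 -0.156 -2.078
v -0.767 -0.836 -1.56
v 1.377 2.105 0.047
v 2.012 1.908 -0.779
v 2.843 2.615 1.053
v 1.897 2.362 -0.841
v 1.678 2.764 -0.727
v 1.4 3.036 -0.459
v 1.118 3.123 -0.092
v 0.886 3.009 0.303
v 0.752 2.716 0.647
v 0.742 2.301 0.873
v 0.857 1.848 0.934
v 1.076 1.446 0.82
v 1.354 1.174 0.553
v 1.636 1.086 0.186
v 1.867 1.201 -0.209
v 2.002 1.494 -0.553
v -3.267 -1.171 -0.313
v -2.614 -1.73 -0.842
v -2.979 -2.749 -0.217
v -3.633 -2.189 0.313
v -2.346 -1.569 -0.423
v -2.711 -2.588 0.202
v -2.325 -1.301 0.025
v -2.69 -2.32 0.651
v -2.556 -0.999 0.383
v -2.921 -2.018 1.009
v -2.978 -0.742 0.555
v -3.343 -1.761 1.18
v -3.477 -0.6 0.494
v -3.843 -1.619 1.119
v -3.921 -0.611 0.217
v -4.286 -1.63 0.842
v -4.189 -0.772 -0.202
v -4.554 -1.791 0.423
v -4.21 -1.04 -0.651
v -4.575 -2.059 -0.025
v -3.979 -1.342 -1.009
v -4.344 -2.361 -0.383
v -3.557 -1.599 -1.18
v -3.922 -2.618 -0.555
v -3.057 -1.741 -1.119
v -3.423 -2.76 -0.494
f 2 4 1
f 5 2 1
f 1 4 3
f 3 5 1
f 2 8 4
f 6 2 5
f 6 8 2
f 4 8 3
f 7 5 3
f 3 8 7
f 7 6 5
f 8 6 7
f 10 9 12
f 10 12 11
f 12 9 13
f 12 13 11
f 13 9 14
f 13 14 11
f 14 9 15
f 14 15 11
f 15 9 16
f 15 16 11
f 16 9 17
f 16 17 11
f 17 9 18
f 17 18 11
f 18 9 19
f 18 19 11
f 19 9 20
f 19 20 11
f 20 9 21
f 20 21 11
f 21 9 22
f 21 22 11
f 22 9 23
f 22 23 11
f 23 9 24
f 23 24 11
f 24 9 10
f 24 10 11
f 26 25 29
f 26 29 27
f 27 29 30
f 27 30 28
f 29 25 31
f 29 31 30
f 30 31 32
f 30 32 28
f 31 25 33
f 31 33 32
f 32 33 34
f 32 34 28
f 33 25 35
f 33 35 34
f 34 35 36
f 34 36 28
f 35 25 37
f 35 37 36
f 36 37 38
f 36 38 28
f 37 25 39
f 37 39 38
f 38 39 40
f 38 40 28
f 39 25 41
f 39 41 40
f 40 41 42
f 40 42 28
f 41 25 43
f 41 43 42
f 42 43 44
f 42 44 28
f 43 25 45
f 43 45 44
f 44 45 46
f 44 46 28
f 45 25 47
f 45 47 46
f 46 47 48
f 46 48 28
f 47 25 49
f 47 49 48
f 48 49 50
f 48 50 28
f 49 25 26
f 49 26 50
f 50 26 27
f 50 27 28



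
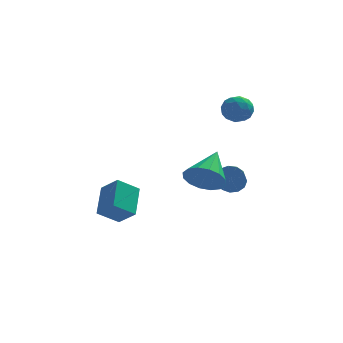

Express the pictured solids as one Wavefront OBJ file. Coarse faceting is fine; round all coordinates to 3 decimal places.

v 1.767 0.323 -3.009
v 2.086 0.623 -2.388
v 1.973 -1.323 -1.39
v 1.653 -1.623 -2.011
v 1.663 0.671 -2.342
v 1.55 -1.274 -1.343
v 1.273 0.609 -2.507
v 1.16 -1.337 -1.509
v 1.04 0.456 -2.832
v 0.927 -1.49 -1.833
v 1.037 0.261 -3.213
v 0.924 -1.685 -2.214
v 1.266 0.085 -3.529
v 1.153 -1.861 -2.531
v 1.654 -0.015 -3.681
v 1.541 -1.961 -2.682
v 2.078 -0.008 -3.619
v 1.965 -1.954 -2.62
v 2.402 0.104 -3.363
v 2.289 -1.842 -2.365
v 2.525 0.286 -2.996
v 2.412 -1.66 -1.997
v 2.408 0.479 -2.632
v 2.295 -1.467 -1.634
v -4.949 -1.943 -4.386
v -4.091 -2.577 -3.575
v -4.808 -0.333 -3.276
v -3.95 -0.967 -2.465
v -3.87 -1.493 -5.175
v -3.012 -2.127 -4.364
v -3.729 0.117 -4.065
v -2.871 -0.517 -3.254
v 1.451 2.83 1.188
v 2.055 2.907 1.871
v 2.025 1.513 0.829
v 2.629 1.59 1.512
v 1.741 1.471 1.698
v 1.386 2.284 1.919
v 2.694 2.136 0.781
v 2.339 2.949 1.002
v 2.823 2.478 1.619
v 2.234 2.067 2.186
v 1.846 2.353 0.514
v 1.257 1.942 1.081
v 1.703 2.984 1.561
v 2.377 1.436 1.139
v 1.856 1.366 1.248
v 2.21 1.411 1.65
v 1.31 2.618 1.589
v 1.664 2.663 1.991
v 1.48 1.819 1.889
v 2.416 1.757 0.709
v 2.77 1.802 1.111
v 1.87 3.009 1.05
v 2.224 3.054 1.452
v 2.6 2.601 0.811
v 2.509 2.777 1.814
v 2.846 2.003 1.604
v 2.884 2.324 1.174
v 2.676 2.802 1.304
v 2.163 2.535 2.148
v 2.5 1.762 1.937
v 1.978 1.691 2.046
v 1.77 2.169 2.176
v 2.614 2.283 2
v 1.58 2.658 0.763
v 1.917 1.885 0.552
v 2.31 2.251 0.524
v 2.102 2.729 0.654
v 1.234 2.417 1.096
v 1.571 1.643 0.886
v 1.404 1.618 1.396
v 1.196 2.096 1.526
v 1.466 2.137 0.7
v 0.371 -4.627 -0.932
v 0.683 -4.134 -1.865
v 0.989 -2.853 0.212
v 0.137 -3.988 -1.796
v -0.347 -4.014 -1.496
v -0.638 -4.203 -1.045
v -0.658 -4.507 -0.564
v -0.403 -4.842 -0.181
v 0.06 -5.12 0.001
v 0.606 -5.266 -0.068
v 1.089 -5.241 -0.368
v 1.38 -5.051 -0.819
v 1.401 -4.748 -1.301
v 1.145 -4.412 -1.683
f 2 1 5
f 2 5 3
f 3 5 6
f 3 6 4
f 5 1 7
f 5 7 6
f 6 7 8
f 6 8 4
f 7 1 9
f 7 9 8
f 8 9 10
f 8 10 4
f 9 1 11
f 9 11 10
f 10 11 12
f 10 12 4
f 11 1 13
f 11 13 12
f 12 13 14
f 12 14 4
f 13 1 15
f 13 15 14
f 14 15 16
f 14 16 4
f 15 1 17
f 15 17 16
f 16 17 18
f 16 18 4
f 17 1 19
f 17 19 18
f 18 19 20
f 18 20 4
f 19 1 21
f 19 21 20
f 20 21 22
f 20 22 4
f 21 1 23
f 21 23 22
f 22 23 24
f 22 24 4
f 23 1 2
f 23 2 24
f 24 2 3
f 24 3 4
f 26 28 25
f 29 26 25
f 25 28 27
f 27 29 25
f 26 32 28
f 30 26 29
f 30 32 26
f 28 32 27
f 31 29 27
f 27 32 31
f 31 30 29
f 32 30 31
f 33 70 49
f 70 44 73
f 49 73 38
f 70 73 49
f 33 49 45
f 49 38 50
f 45 50 34
f 49 50 45
f 33 45 54
f 45 34 55
f 54 55 40
f 45 55 54
f 33 54 66
f 54 40 69
f 66 69 43
f 54 69 66
f 33 66 70
f 66 43 74
f 70 74 44
f 66 74 70
f 34 50 61
f 50 38 64
f 61 64 42
f 50 64 61
f 38 73 51
f 73 44 72
f 51 72 37
f 73 72 51
f 44 74 71
f 74 43 67
f 71 67 35
f 74 67 71
f 43 69 68
f 69 40 56
f 68 56 39
f 69 56 68
f 40 55 60
f 55 34 57
f 60 57 41
f 55 57 60
f 36 62 48
f 62 42 63
f 48 63 37
f 62 63 48
f 36 48 46
f 48 37 47
f 46 47 35
f 48 47 46
f 36 46 53
f 46 35 52
f 53 52 39
f 46 52 53
f 36 53 58
f 53 39 59
f 58 59 41
f 53 59 58
f 36 58 62
f 58 41 65
f 62 65 42
f 58 65 62
f 37 63 51
f 63 42 64
f 51 64 38
f 63 64 51
f 35 47 71
f 47 37 72
f 71 72 44
f 47 72 71
f 39 52 68
f 52 35 67
f 68 67 43
f 52 67 68
f 41 59 60
f 59 39 56
f 60 56 40
f 59 56 60
f 42 65 61
f 65 41 57
f 61 57 34
f 65 57 61
f 76 75 78
f 76 78 77
f 78 75 79
f 78 79 77
f 79 75 80
f 79 80 77
f 80 75 81
f 80 81 77
f 81 75 82
f 81 82 77
f 82 75 83
f 82 83 77
f 83 75 84
f 83 84 77
f 84 75 85
f 84 85 77
f 85 75 86
f 85 86 77
f 86 75 87
f 86 87 77
f 87 75 88
f 87 88 77
f 88 75 76
f 88 76 77



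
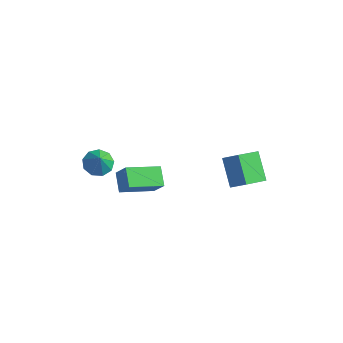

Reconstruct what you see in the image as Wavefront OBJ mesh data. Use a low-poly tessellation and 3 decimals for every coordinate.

v 2.17 1.705 1.121
v 2.984 1.806 1.76
v 2.519 3 0.471
v 3.333 3.101 1.11
v 3.127 0.899 0.03
v 3.941 1 0.669
v 3.476 2.194 -0.62
v 4.29 2.295 0.019
v -2.052 -1.127 0.008
v -1.407 -1.214 0.895
v -1.02 0.322 -0.601
v -0.375 0.235 0.286
v -1.385 -1.835 -0.546
v -0.74 -1.922 0.341
v -0.353 -0.386 -1.155
v 0.292 -0.473 -0.268
v -3.055 -1.158 0.269
v -2.487 -0.625 0.227
v -2.685 -1.482 1.151
v -2.911 -0.421 0.479
v -3.402 -0.562 0.632
v -3.73 -0.982 0.616
v -3.743 -1.484 0.437
v -3.433 -1.834 0.179
v -2.947 -1.868 -0.037
v -2.51 -1.569 -0.11
v -2.329 -1.079 -0.006
f 2 4 1
f 5 2 1
f 1 4 3
f 3 5 1
f 2 8 4
f 6 2 5
f 6 8 2
f 4 8 3
f 7 5 3
f 3 8 7
f 7 6 5
f 8 6 7
f 10 12 9
f 13 10 9
f 9 12 11
f 11 13 9
f 10 16 12
f 14 10 13
f 14 16 10
f 12 16 11
f 15 13 11
f 11 16 15
f 15 14 13
f 16 14 15
f 18 17 20
f 18 20 19
f 20 17 21
f 20 21 19
f 21 17 22
f 21 22 19
f 22 17 23
f 22 23 19
f 23 17 24
f 23 24 19
f 24 17 25
f 24 25 19
f 25 17 26
f 25 26 19
f 26 17 27
f 26 27 19
f 27 17 18
f 27 18 19



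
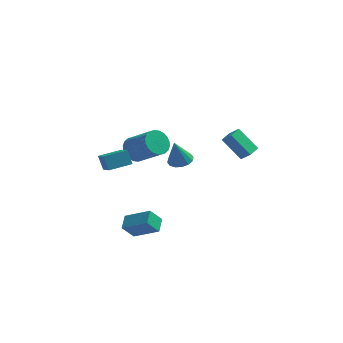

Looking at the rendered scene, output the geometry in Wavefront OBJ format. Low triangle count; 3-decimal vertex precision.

v -2.571 -4.081 -1.583
v -1.217 -4.459 -0.778
v -2.532 -3.252 -1.261
v -1.177 -3.63 -0.456
v -2.003 -3.79 -2.404
v -0.648 -4.168 -1.599
v -1.963 -2.961 -2.082
v -0.609 -3.339 -1.277
v 2.842 3.117 -0.863
v 1.75 3.551 0.31
v 3.181 3.862 -0.823
v 2.089 4.296 0.35
v 3.371 2.844 -0.27
v 2.279 3.278 0.903
v 3.71 3.589 -0.23
v 2.618 4.023 0.943
v -4.287 -0.708 1.429
v -3.765 -2.062 2.37
v -3.153 -0.143 1.614
v -2.631 -1.498 2.555
v -3.969 -1.102 0.685
v -3.447 -2.457 1.626
v -2.835 -0.538 0.87
v -2.313 -1.892 1.811
v -2.962 3.404 -0.77
v -2.521 3.127 -1.429
v -1.178 2.36 -0.21
v -1.618 2.636 0.45
v -2.391 3.425 -1.386
v -1.047 2.657 -0.166
v -2.348 3.719 -1.248
v -1.004 2.951 -0.029
v -2.398 3.965 -1.038
v -1.054 3.198 0.181
v -2.534 4.126 -0.787
v -1.19 3.359 0.432
v -2.735 4.177 -0.533
v -1.391 3.41 0.686
v -2.97 4.11 -0.315
v -1.627 3.343 0.904
v -3.205 3.936 -0.167
v -1.861 3.168 1.052
v -3.402 3.68 -0.11
v -2.059 2.913 1.109
v -3.533 3.383 -0.154
v -2.189 2.615 1.066
v -3.576 3.089 -0.291
v -2.232 2.321 0.928
v -3.526 2.842 -0.501
v -2.182 2.075 0.718
v -3.39 2.681 -0.752
v -2.046 1.914 0.467
v -3.189 2.63 -1.006
v -1.845 1.863 0.213
v -2.953 2.697 -1.224
v -1.61 1.93 -0.005
v -2.719 2.872 -1.372
v -1.375 2.104 -0.153
v 0.087 -1.326 1.937
v 0.573 -0.865 2.105
v -0.207 -1.534 3.363
v 0.272 -0.675 2.07
v -0.078 -0.659 2
v -0.383 -0.822 1.913
v -0.563 -1.121 1.833
v -0.568 -1.474 1.78
v -0.398 -1.788 1.77
v -0.097 -1.978 1.805
v 0.252 -1.993 1.875
v 0.558 -1.83 1.962
v 0.738 -1.532 2.042
v 0.743 -1.179 2.094
f 2 4 1
f 5 2 1
f 1 4 3
f 3 5 1
f 2 8 4
f 6 2 5
f 6 8 2
f 4 8 3
f 7 5 3
f 3 8 7
f 7 6 5
f 8 6 7
f 10 12 9
f 13 10 9
f 9 12 11
f 11 13 9
f 10 16 12
f 14 10 13
f 14 16 10
f 12 16 11
f 15 13 11
f 11 16 15
f 15 14 13
f 16 14 15
f 18 20 17
f 21 18 17
f 17 20 19
f 19 21 17
f 18 24 20
f 22 18 21
f 22 24 18
f 20 24 19
f 23 21 19
f 19 24 23
f 23 22 21
f 24 22 23
f 26 25 29
f 26 29 27
f 27 29 30
f 27 30 28
f 29 25 31
f 29 31 30
f 30 31 32
f 30 32 28
f 31 25 33
f 31 33 32
f 32 33 34
f 32 34 28
f 33 25 35
f 33 35 34
f 34 35 36
f 34 36 28
f 35 25 37
f 35 37 36
f 36 37 38
f 36 38 28
f 37 25 39
f 37 39 38
f 38 39 40
f 38 40 28
f 39 25 41
f 39 41 40
f 40 41 42
f 40 42 28
f 41 25 43
f 41 43 42
f 42 43 44
f 42 44 28
f 43 25 45
f 43 45 44
f 44 45 46
f 44 46 28
f 45 25 47
f 45 47 46
f 46 47 48
f 46 48 28
f 47 25 49
f 47 49 48
f 48 49 50
f 48 50 28
f 49 25 51
f 49 51 50
f 50 51 52
f 50 52 28
f 51 25 53
f 51 53 52
f 52 53 54
f 52 54 28
f 53 25 55
f 53 55 54
f 54 55 56
f 54 56 28
f 55 25 57
f 55 57 56
f 56 57 58
f 56 58 28
f 57 25 26
f 57 26 58
f 58 26 27
f 58 27 28
f 60 59 62
f 60 62 61
f 62 59 63
f 62 63 61
f 63 59 64
f 63 64 61
f 64 59 65
f 64 65 61
f 65 59 66
f 65 66 61
f 66 59 67
f 66 67 61
f 67 59 68
f 67 68 61
f 68 59 69
f 68 69 61
f 69 59 70
f 69 70 61
f 70 59 71
f 70 71 61
f 71 59 72
f 71 72 61
f 72 59 60
f 72 60 61



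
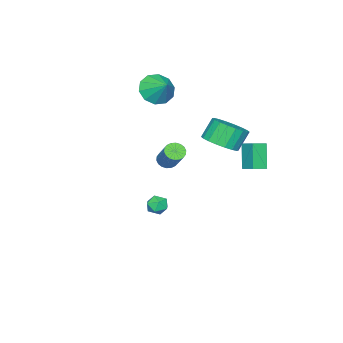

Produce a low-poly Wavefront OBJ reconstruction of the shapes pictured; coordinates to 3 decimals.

v 3.546 2.254 1.986
v 3.903 2.464 1.64
v 4.511 3.356 2.808
v 4.154 3.146 3.154
v 3.717 2.615 1.622
v 4.325 3.506 2.79
v 3.497 2.694 1.676
v 4.105 3.585 2.844
v 3.286 2.686 1.792
v 3.894 3.577 2.96
v 3.127 2.593 1.946
v 3.735 3.484 3.114
v 3.051 2.432 2.108
v 3.659 3.324 3.276
v 3.073 2.237 2.246
v 3.681 3.128 3.414
v 3.189 2.044 2.332
v 3.797 2.936 3.5
v 3.375 1.894 2.35
v 3.983 2.785 3.518
v 3.595 1.815 2.296
v 4.203 2.706 3.464
v 3.806 1.823 2.18
v 4.414 2.714 3.348
v 3.965 1.916 2.026
v 4.573 2.807 3.194
v 4.041 2.076 1.864
v 4.649 2.968 3.032
v 4.019 2.272 1.726
v 4.627 3.163 2.894
v -1.667 3.132 0.942
v -1.381 3.959 1.362
v -2.391 3.496 0.72
v -2.105 4.322 1.14
v -1.015 3.598 -0.42
v -0.729 4.424 0
v -1.739 3.961 -0.642
v -1.453 4.788 -0.222
v -1 2.257 0.97
v -0.328 2.987 1.249
v -1.009 3.193 2.349
v -1.68 2.463 2.07
v -0.642 3.222 1.011
v -1.322 3.428 2.111
v -1.026 3.266 0.765
v -1.707 3.472 1.865
v -1.405 3.11 0.559
v -2.086 3.316 1.659
v -1.704 2.785 0.435
v -2.384 2.992 1.535
v -1.863 2.356 0.417
v -2.544 2.562 1.517
v -1.851 1.907 0.508
v -2.532 2.113 1.609
v -1.671 1.527 0.691
v -2.352 1.733 1.791
v -1.358 1.292 0.929
v -2.038 1.498 2.029
v -0.973 1.248 1.175
v -1.654 1.454 2.275
v -0.594 1.404 1.381
v -1.275 1.61 2.481
v -0.296 1.728 1.505
v -0.976 1.935 2.605
v -0.136 2.158 1.523
v -0.817 2.364 2.623
v -0.148 2.607 1.431
v -0.829 2.813 2.532
v 0.022 -0.288 -3.482
v 0.678 -0.308 -3.392
v 0.122 -0.912 -4.348
v 0.778 -0.932 -4.258
v 0.375 -1.238 -3.83
v 0.313 -0.852 -3.295
v 0.487 -0.368 -4.445
v 0.425 0.018 -3.91
v 0.965 -0.357 -3.987
v 0.896 -0.896 -3.607
v -0.096 -0.324 -4.133
v -0.165 -0.863 -3.753
v -1.907 -2.257 3.12
v -1.403 -2.948 3.676
v -1.453 -1.283 3.92
v -1.019 -2.75 3.218
v -0.974 -2.364 2.721
v -1.285 -1.937 2.377
v -1.834 -1.632 2.317
v -2.41 -1.567 2.564
v -2.794 -1.764 3.023
v -2.839 -2.151 3.519
v -2.528 -2.578 3.863
v -1.98 -2.882 3.923
f 2 1 5
f 2 5 3
f 3 5 6
f 3 6 4
f 5 1 7
f 5 7 6
f 6 7 8
f 6 8 4
f 7 1 9
f 7 9 8
f 8 9 10
f 8 10 4
f 9 1 11
f 9 11 10
f 10 11 12
f 10 12 4
f 11 1 13
f 11 13 12
f 12 13 14
f 12 14 4
f 13 1 15
f 13 15 14
f 14 15 16
f 14 16 4
f 15 1 17
f 15 17 16
f 16 17 18
f 16 18 4
f 17 1 19
f 17 19 18
f 18 19 20
f 18 20 4
f 19 1 21
f 19 21 20
f 20 21 22
f 20 22 4
f 21 1 23
f 21 23 22
f 22 23 24
f 22 24 4
f 23 1 25
f 23 25 24
f 24 25 26
f 24 26 4
f 25 1 27
f 25 27 26
f 26 27 28
f 26 28 4
f 27 1 29
f 27 29 28
f 28 29 30
f 28 30 4
f 29 1 2
f 29 2 30
f 30 2 3
f 30 3 4
f 32 34 31
f 35 32 31
f 31 34 33
f 33 35 31
f 32 38 34
f 36 32 35
f 36 38 32
f 34 38 33
f 37 35 33
f 33 38 37
f 37 36 35
f 38 36 37
f 40 39 43
f 40 43 41
f 41 43 44
f 41 44 42
f 43 39 45
f 43 45 44
f 44 45 46
f 44 46 42
f 45 39 47
f 45 47 46
f 46 47 48
f 46 48 42
f 47 39 49
f 47 49 48
f 48 49 50
f 48 50 42
f 49 39 51
f 49 51 50
f 50 51 52
f 50 52 42
f 51 39 53
f 51 53 52
f 52 53 54
f 52 54 42
f 53 39 55
f 53 55 54
f 54 55 56
f 54 56 42
f 55 39 57
f 55 57 56
f 56 57 58
f 56 58 42
f 57 39 59
f 57 59 58
f 58 59 60
f 58 60 42
f 59 39 61
f 59 61 60
f 60 61 62
f 60 62 42
f 61 39 63
f 61 63 62
f 62 63 64
f 62 64 42
f 63 39 65
f 63 65 64
f 64 65 66
f 64 66 42
f 65 39 67
f 65 67 66
f 66 67 68
f 66 68 42
f 67 39 40
f 67 40 68
f 68 40 41
f 68 41 42
f 69 80 74
f 69 74 70
f 69 70 76
f 69 76 79
f 69 79 80
f 70 74 78
f 74 80 73
f 80 79 71
f 79 76 75
f 76 70 77
f 72 78 73
f 72 73 71
f 72 71 75
f 72 75 77
f 72 77 78
f 73 78 74
f 71 73 80
f 75 71 79
f 77 75 76
f 78 77 70
f 82 81 84
f 82 84 83
f 84 81 85
f 84 85 83
f 85 81 86
f 85 86 83
f 86 81 87
f 86 87 83
f 87 81 88
f 87 88 83
f 88 81 89
f 88 89 83
f 89 81 90
f 89 90 83
f 90 81 91
f 90 91 83
f 91 81 92
f 91 92 83
f 92 81 82
f 92 82 83



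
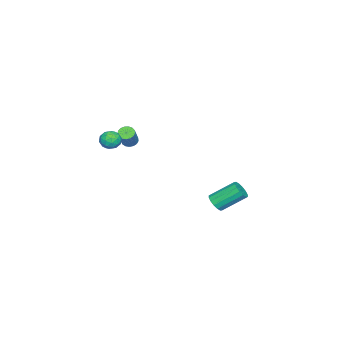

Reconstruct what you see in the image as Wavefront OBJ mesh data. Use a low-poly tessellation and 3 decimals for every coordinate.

v 1.902 -3.081 3.941
v 2.425 -3.351 3.573
v 1.475 -4.109 4.087
v 1.998 -4.379 3.719
v 2.118 -4.106 4.346
v 2.383 -3.47 4.255
v 1.517 -3.99 3.405
v 1.782 -3.354 3.314
v 2.188 -3.912 3.242
v 2.559 -3.984 3.824
v 1.341 -3.476 3.836
v 1.712 -3.548 4.418
v 2.201 -3.126 3.744
v 1.699 -4.334 3.916
v 1.77 -4.174 4.284
v 2.077 -4.332 4.068
v 2.176 -3.196 4.145
v 2.484 -3.355 3.929
v 2.303 -3.798 4.383
v 1.416 -4.105 3.731
v 1.724 -4.264 3.515
v 1.823 -3.128 3.592
v 2.13 -3.286 3.376
v 1.597 -3.662 3.277
v 2.369 -3.614 3.333
v 2.118 -4.219 3.419
v 1.835 -3.99 3.234
v 1.991 -3.616 3.181
v 2.587 -3.657 3.675
v 2.336 -4.261 3.761
v 2.407 -4.1 4.129
v 2.562 -3.727 4.076
v 2.448 -3.987 3.481
v 1.564 -3.199 3.899
v 1.313 -3.803 3.985
v 1.338 -3.733 3.584
v 1.493 -3.36 3.531
v 1.782 -3.241 4.241
v 1.531 -3.846 4.327
v 1.909 -3.844 4.479
v 2.065 -3.47 4.426
v 1.452 -3.473 4.179
v 0.305 -3.322 3.077
v 0.682 -3.161 2.774
v 1.452 -2.997 3.82
v 1.075 -3.158 4.123
v 0.561 -2.957 2.83
v 1.332 -2.792 3.877
v 0.382 -2.836 2.944
v 1.152 -2.671 3.99
v 0.185 -2.827 3.087
v 0.955 -2.662 4.134
v 0.015 -2.931 3.228
v 0.785 -2.767 4.275
v -0.088 -3.125 3.335
v 0.682 -2.961 4.382
v -0.101 -3.364 3.382
v 0.669 -3.2 4.429
v -0.021 -3.594 3.359
v 0.749 -3.429 4.406
v 0.133 -3.761 3.272
v 0.903 -3.597 4.319
v 0.327 -3.828 3.14
v 1.097 -3.663 4.186
v 0.516 -3.779 2.993
v 1.286 -3.614 4.04
v 0.657 -3.625 2.865
v 1.427 -3.461 3.912
v 0.716 -3.402 2.786
v 1.487 -3.238 3.833
v 3.202 3.363 1.072
v 3.471 3.084 1.569
v 2.828 4.337 2.624
v 2.558 4.617 2.128
v 3.695 3.293 1.457
v 3.052 4.546 2.512
v 3.787 3.52 1.243
v 3.144 4.774 2.298
v 3.723 3.706 0.983
v 3.079 4.959 2.038
v 3.518 3.8 0.747
v 2.875 5.053 1.802
v 3.229 3.777 0.598
v 2.586 5.03 1.653
v 2.932 3.643 0.576
v 2.289 4.896 1.631
v 2.708 3.434 0.688
v 2.065 4.687 1.743
v 2.616 3.206 0.902
v 1.973 4.46 1.957
v 2.681 3.021 1.162
v 2.037 4.274 2.217
v 2.885 2.927 1.398
v 2.242 4.18 2.453
v 3.174 2.95 1.547
v 2.531 4.203 2.602
f 1 38 17
f 38 12 41
f 17 41 6
f 38 41 17
f 1 17 13
f 17 6 18
f 13 18 2
f 17 18 13
f 1 13 22
f 13 2 23
f 22 23 8
f 13 23 22
f 1 22 34
f 22 8 37
f 34 37 11
f 22 37 34
f 1 34 38
f 34 11 42
f 38 42 12
f 34 42 38
f 2 18 29
f 18 6 32
f 29 32 10
f 18 32 29
f 6 41 19
f 41 12 40
f 19 40 5
f 41 40 19
f 12 42 39
f 42 11 35
f 39 35 3
f 42 35 39
f 11 37 36
f 37 8 24
f 36 24 7
f 37 24 36
f 8 23 28
f 23 2 25
f 28 25 9
f 23 25 28
f 4 30 16
f 30 10 31
f 16 31 5
f 30 31 16
f 4 16 14
f 16 5 15
f 14 15 3
f 16 15 14
f 4 14 21
f 14 3 20
f 21 20 7
f 14 20 21
f 4 21 26
f 21 7 27
f 26 27 9
f 21 27 26
f 4 26 30
f 26 9 33
f 30 33 10
f 26 33 30
f 5 31 19
f 31 10 32
f 19 32 6
f 31 32 19
f 3 15 39
f 15 5 40
f 39 40 12
f 15 40 39
f 7 20 36
f 20 3 35
f 36 35 11
f 20 35 36
f 9 27 28
f 27 7 24
f 28 24 8
f 27 24 28
f 10 33 29
f 33 9 25
f 29 25 2
f 33 25 29
f 44 43 47
f 44 47 45
f 45 47 48
f 45 48 46
f 47 43 49
f 47 49 48
f 48 49 50
f 48 50 46
f 49 43 51
f 49 51 50
f 50 51 52
f 50 52 46
f 51 43 53
f 51 53 52
f 52 53 54
f 52 54 46
f 53 43 55
f 53 55 54
f 54 55 56
f 54 56 46
f 55 43 57
f 55 57 56
f 56 57 58
f 56 58 46
f 57 43 59
f 57 59 58
f 58 59 60
f 58 60 46
f 59 43 61
f 59 61 60
f 60 61 62
f 60 62 46
f 61 43 63
f 61 63 62
f 62 63 64
f 62 64 46
f 63 43 65
f 63 65 64
f 64 65 66
f 64 66 46
f 65 43 67
f 65 67 66
f 66 67 68
f 66 68 46
f 67 43 69
f 67 69 68
f 68 69 70
f 68 70 46
f 69 43 44
f 69 44 70
f 70 44 45
f 70 45 46
f 72 71 75
f 72 75 73
f 73 75 76
f 73 76 74
f 75 71 77
f 75 77 76
f 76 77 78
f 76 78 74
f 77 71 79
f 77 79 78
f 78 79 80
f 78 80 74
f 79 71 81
f 79 81 80
f 80 81 82
f 80 82 74
f 81 71 83
f 81 83 82
f 82 83 84
f 82 84 74
f 83 71 85
f 83 85 84
f 84 85 86
f 84 86 74
f 85 71 87
f 85 87 86
f 86 87 88
f 86 88 74
f 87 71 89
f 87 89 88
f 88 89 90
f 88 90 74
f 89 71 91
f 89 91 90
f 90 91 92
f 90 92 74
f 91 71 93
f 91 93 92
f 92 93 94
f 92 94 74
f 93 71 95
f 93 95 94
f 94 95 96
f 94 96 74
f 95 71 72
f 95 72 96
f 96 72 73
f 96 73 74



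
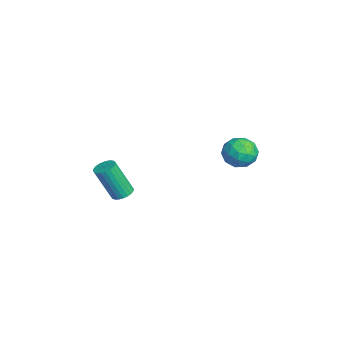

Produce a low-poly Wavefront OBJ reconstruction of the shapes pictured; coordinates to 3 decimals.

v 1.242 2.801 -2.238
v 2.063 2.622 -2.215
v 0.957 1.478 -2.385
v 1.778 1.299 -2.362
v 1.388 1.573 -1.669
v 1.565 2.391 -1.578
v 1.455 1.709 -3.022
v 1.632 2.527 -2.931
v 2.195 1.947 -2.7
v 2.154 1.863 -1.864
v 0.866 2.237 -2.736
v 0.825 2.153 -1.9
v 1.677 2.828 -2.214
v 1.343 1.272 -2.386
v 1.113 1.434 -1.979
v 1.596 1.328 -1.966
v 1.384 2.692 -1.839
v 1.867 2.586 -1.826
v 1.471 1.97 -1.505
v 1.153 1.514 -2.774
v 1.636 1.408 -2.761
v 1.424 2.772 -2.634
v 1.907 2.666 -2.621
v 1.549 2.13 -3.095
v 2.238 2.325 -2.485
v 2.071 1.548 -2.571
v 1.881 1.789 -2.959
v 1.984 2.269 -2.906
v 2.214 2.276 -1.994
v 2.046 1.499 -2.08
v 1.817 1.66 -1.673
v 1.921 2.141 -1.619
v 2.291 1.879 -2.278
v 0.974 2.601 -2.52
v 0.806 1.824 -2.606
v 1.099 1.959 -2.981
v 1.203 2.44 -2.927
v 0.949 2.552 -2.029
v 0.782 1.775 -2.115
v 1.036 1.831 -1.694
v 1.139 2.311 -1.641
v 0.729 2.221 -2.322
v 2.32 -3.025 -3.9
v 2.798 -2.85 -3.792
v 2.698 -3.581 -2.172
v 2.22 -3.755 -2.28
v 2.683 -2.694 -3.729
v 2.583 -3.425 -2.109
v 2.514 -2.589 -3.692
v 2.414 -3.32 -2.072
v 2.315 -2.55 -3.686
v 2.215 -3.281 -2.066
v 2.116 -2.584 -3.714
v 2.016 -3.315 -2.094
v 1.949 -2.684 -3.769
v 1.849 -3.415 -2.149
v 1.838 -2.837 -3.845
v 1.738 -3.567 -2.225
v 1.801 -3.017 -3.929
v 1.701 -3.748 -2.309
v 1.842 -3.199 -4.008
v 1.742 -3.93 -2.388
v 1.957 -3.355 -4.071
v 1.857 -4.086 -2.451
v 2.126 -3.46 -4.108
v 2.026 -4.191 -2.488
v 2.325 -3.499 -4.114
v 2.225 -4.23 -2.494
v 2.524 -3.465 -4.086
v 2.424 -4.196 -2.466
v 2.691 -3.365 -4.031
v 2.591 -4.096 -2.411
v 2.802 -3.213 -3.955
v 2.702 -3.943 -2.335
v 2.839 -3.032 -3.871
v 2.739 -3.763 -2.251
f 1 38 17
f 38 12 41
f 17 41 6
f 38 41 17
f 1 17 13
f 17 6 18
f 13 18 2
f 17 18 13
f 1 13 22
f 13 2 23
f 22 23 8
f 13 23 22
f 1 22 34
f 22 8 37
f 34 37 11
f 22 37 34
f 1 34 38
f 34 11 42
f 38 42 12
f 34 42 38
f 2 18 29
f 18 6 32
f 29 32 10
f 18 32 29
f 6 41 19
f 41 12 40
f 19 40 5
f 41 40 19
f 12 42 39
f 42 11 35
f 39 35 3
f 42 35 39
f 11 37 36
f 37 8 24
f 36 24 7
f 37 24 36
f 8 23 28
f 23 2 25
f 28 25 9
f 23 25 28
f 4 30 16
f 30 10 31
f 16 31 5
f 30 31 16
f 4 16 14
f 16 5 15
f 14 15 3
f 16 15 14
f 4 14 21
f 14 3 20
f 21 20 7
f 14 20 21
f 4 21 26
f 21 7 27
f 26 27 9
f 21 27 26
f 4 26 30
f 26 9 33
f 30 33 10
f 26 33 30
f 5 31 19
f 31 10 32
f 19 32 6
f 31 32 19
f 3 15 39
f 15 5 40
f 39 40 12
f 15 40 39
f 7 20 36
f 20 3 35
f 36 35 11
f 20 35 36
f 9 27 28
f 27 7 24
f 28 24 8
f 27 24 28
f 10 33 29
f 33 9 25
f 29 25 2
f 33 25 29
f 44 43 47
f 44 47 45
f 45 47 48
f 45 48 46
f 47 43 49
f 47 49 48
f 48 49 50
f 48 50 46
f 49 43 51
f 49 51 50
f 50 51 52
f 50 52 46
f 51 43 53
f 51 53 52
f 52 53 54
f 52 54 46
f 53 43 55
f 53 55 54
f 54 55 56
f 54 56 46
f 55 43 57
f 55 57 56
f 56 57 58
f 56 58 46
f 57 43 59
f 57 59 58
f 58 59 60
f 58 60 46
f 59 43 61
f 59 61 60
f 60 61 62
f 60 62 46
f 61 43 63
f 61 63 62
f 62 63 64
f 62 64 46
f 63 43 65
f 63 65 64
f 64 65 66
f 64 66 46
f 65 43 67
f 65 67 66
f 66 67 68
f 66 68 46
f 67 43 69
f 67 69 68
f 68 69 70
f 68 70 46
f 69 43 71
f 69 71 70
f 70 71 72
f 70 72 46
f 71 43 73
f 71 73 72
f 72 73 74
f 72 74 46
f 73 43 75
f 73 75 74
f 74 75 76
f 74 76 46
f 75 43 44
f 75 44 76
f 76 44 45
f 76 45 46



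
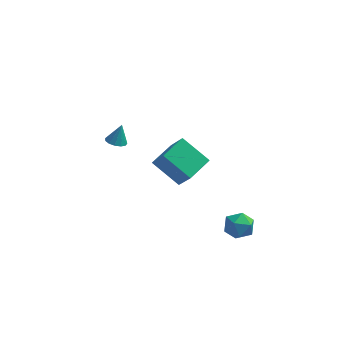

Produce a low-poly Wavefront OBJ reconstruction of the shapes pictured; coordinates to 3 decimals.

v -4.118 0.7 0.134
v -3.745 0.221 0.193
v -3.862 1.04 1.266
v -3.553 0.48 0.072
v -3.54 0.808 -0.029
v -3.711 1.102 -0.079
v -4.011 1.269 -0.061
v -4.345 1.255 0.019
v -4.607 1.065 0.135
v -4.714 0.76 0.25
v -4.631 0.435 0.329
v -4.386 0.195 0.345
v -4.056 0.115 0.295
v 0.173 -4.043 1.459
v -1.291 -3.55 2.548
v 0.877 -2.678 1.787
v -0.587 -2.185 2.877
v 0.887 -4.715 2.723
v -0.577 -4.222 3.813
v 1.591 -3.35 3.052
v 0.127 -2.857 4.141
v 2.466 -3.296 -1.43
v 2.994 -2.656 -1.761
v 3.346 -4.304 -1.979
v 3.874 -3.664 -2.31
v 3.826 -3.79 -1.427
v 3.282 -3.167 -1.088
v 3.058 -3.793 -2.652
v 2.514 -3.17 -2.313
v 3.36 -2.962 -2.517
v 3.834 -2.961 -1.759
v 2.506 -3.999 -1.981
v 2.98 -3.998 -1.223
f 2 1 4
f 2 4 3
f 4 1 5
f 4 5 3
f 5 1 6
f 5 6 3
f 6 1 7
f 6 7 3
f 7 1 8
f 7 8 3
f 8 1 9
f 8 9 3
f 9 1 10
f 9 10 3
f 10 1 11
f 10 11 3
f 11 1 12
f 11 12 3
f 12 1 13
f 12 13 3
f 13 1 2
f 13 2 3
f 15 17 14
f 18 15 14
f 14 17 16
f 16 18 14
f 15 21 17
f 19 15 18
f 19 21 15
f 17 21 16
f 20 18 16
f 16 21 20
f 20 19 18
f 21 19 20
f 22 33 27
f 22 27 23
f 22 23 29
f 22 29 32
f 22 32 33
f 23 27 31
f 27 33 26
f 33 32 24
f 32 29 28
f 29 23 30
f 25 31 26
f 25 26 24
f 25 24 28
f 25 28 30
f 25 30 31
f 26 31 27
f 24 26 33
f 28 24 32
f 30 28 29
f 31 30 23



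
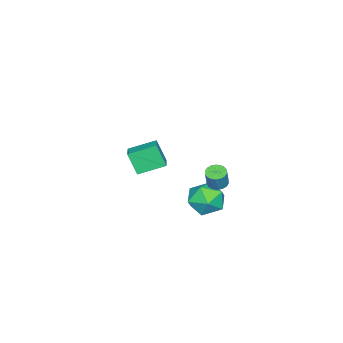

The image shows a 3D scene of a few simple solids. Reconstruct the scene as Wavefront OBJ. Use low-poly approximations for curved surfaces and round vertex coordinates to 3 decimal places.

v -3.066 -2.631 -1.444
v -3.156 -3.293 -0.102
v -2.04 -2.052 -1.091
v -2.13 -2.714 0.252
v -2.15 -3.906 -2.012
v -2.24 -4.568 -0.669
v -1.124 -3.327 -1.658
v -1.214 -3.989 -0.316
v 2.651 3.495 2.291
v 2.951 3.931 2.141
v 3.33 4.02 3.159
v 3.029 3.585 3.309
v 2.739 4.032 2.211
v 3.118 4.121 3.229
v 2.51 4.027 2.297
v 2.889 4.116 3.315
v 2.309 3.917 2.381
v 2.688 4.006 3.399
v 2.175 3.723 2.448
v 2.554 3.812 3.466
v 2.136 3.484 2.484
v 2.514 3.573 3.502
v 2.198 3.247 2.481
v 2.577 3.336 3.499
v 2.35 3.06 2.441
v 2.729 3.149 3.459
v 2.562 2.959 2.371
v 2.941 3.048 3.389
v 2.791 2.964 2.285
v 3.17 3.053 3.303
v 2.992 3.074 2.201
v 3.371 3.163 3.219
v 3.126 3.268 2.134
v 3.505 3.357 3.152
v 3.166 3.507 2.098
v 3.544 3.596 3.116
v 3.103 3.744 2.101
v 3.482 3.833 3.119
v 2.101 3.505 -0.06
v 2.772 2.67 -0.403
v 1.228 2.35 1.043
v 1.899 1.515 0.7
v 2.316 2.349 1.33
v 2.856 3.063 0.648
v 1.144 1.957 -0.008
v 1.684 2.671 -0.69
v 2.181 1.713 -0.371
v 2.905 1.955 0.456
v 1.095 3.065 0.184
v 1.819 3.307 1.011
f 2 4 1
f 5 2 1
f 1 4 3
f 3 5 1
f 2 8 4
f 6 2 5
f 6 8 2
f 4 8 3
f 7 5 3
f 3 8 7
f 7 6 5
f 8 6 7
f 10 9 13
f 10 13 11
f 11 13 14
f 11 14 12
f 13 9 15
f 13 15 14
f 14 15 16
f 14 16 12
f 15 9 17
f 15 17 16
f 16 17 18
f 16 18 12
f 17 9 19
f 17 19 18
f 18 19 20
f 18 20 12
f 19 9 21
f 19 21 20
f 20 21 22
f 20 22 12
f 21 9 23
f 21 23 22
f 22 23 24
f 22 24 12
f 23 9 25
f 23 25 24
f 24 25 26
f 24 26 12
f 25 9 27
f 25 27 26
f 26 27 28
f 26 28 12
f 27 9 29
f 27 29 28
f 28 29 30
f 28 30 12
f 29 9 31
f 29 31 30
f 30 31 32
f 30 32 12
f 31 9 33
f 31 33 32
f 32 33 34
f 32 34 12
f 33 9 35
f 33 35 34
f 34 35 36
f 34 36 12
f 35 9 37
f 35 37 36
f 36 37 38
f 36 38 12
f 37 9 10
f 37 10 38
f 38 10 11
f 38 11 12
f 39 50 44
f 39 44 40
f 39 40 46
f 39 46 49
f 39 49 50
f 40 44 48
f 44 50 43
f 50 49 41
f 49 46 45
f 46 40 47
f 42 48 43
f 42 43 41
f 42 41 45
f 42 45 47
f 42 47 48
f 43 48 44
f 41 43 50
f 45 41 49
f 47 45 46
f 48 47 40



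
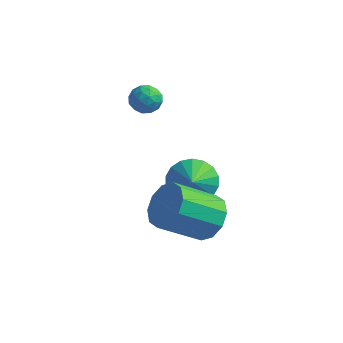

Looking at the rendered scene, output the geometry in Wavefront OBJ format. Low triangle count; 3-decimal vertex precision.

v 2.47 3.871 -1.304
v 2.979 4.632 -0.791
v 3.19 2.589 -0.116
v 2.57 4.611 -0.566
v 2.141 4.443 -0.487
v 1.777 4.161 -0.571
v 1.551 3.822 -0.799
v 1.506 3.493 -1.128
v 1.653 3.238 -1.491
v 1.962 3.109 -1.818
v 2.371 3.131 -2.042
v 2.8 3.299 -2.121
v 3.163 3.58 -2.037
v 3.39 3.919 -1.809
v 3.434 4.249 -1.48
v 3.287 4.503 -1.117
v 4.488 1.55 -0.881
v 5.348 1.026 -0.62
v 4.212 -0.233 0.601
v 3.352 0.29 0.341
v 5.272 1.504 -0.198
v 4.135 0.245 1.023
v 4.896 2 -0.036
v 3.759 0.741 1.185
v 4.364 2.324 -0.197
v 3.228 1.065 1.024
v 3.88 2.352 -0.619
v 2.744 1.093 0.602
v 3.628 2.073 -1.141
v 2.492 0.814 0.08
v 3.705 1.595 -1.563
v 2.568 0.336 -0.342
v 4.081 1.099 -1.725
v 2.944 -0.16 -0.504
v 4.612 0.775 -1.564
v 3.476 -0.484 -0.343
v 5.096 0.747 -1.142
v 3.96 -0.512 0.079
v 0.322 3.287 3.287
v 0.841 3.707 3.476
v 0.959 2.393 3.524
v 1.478 2.813 3.713
v 0.903 2.776 4.1
v 0.51 3.329 3.953
v 1.29 2.771 3.047
v 0.897 3.324 2.9
v 1.44 3.388 3.327
v 1.2 3.391 3.979
v 0.6 2.709 3.021
v 0.36 2.712 3.673
v 0.526 3.576 3.36
v 1.274 2.524 3.64
v 0.936 2.503 3.867
v 1.241 2.75 3.978
v 0.331 3.353 3.641
v 0.636 3.6 3.752
v 0.672 3.053 4.119
v 1.164 2.5 3.248
v 1.469 2.747 3.359
v 0.559 3.35 3.022
v 0.864 3.597 3.133
v 1.128 3.047 2.881
v 1.183 3.635 3.384
v 1.557 3.109 3.524
v 1.447 3.085 3.132
v 1.216 3.41 3.046
v 1.042 3.637 3.767
v 1.416 3.111 3.907
v 1.078 3.089 4.134
v 0.847 3.414 4.048
v 1.394 3.449 3.68
v 0.384 2.989 3.093
v 0.758 2.463 3.233
v 0.953 2.686 2.952
v 0.722 3.011 2.866
v 0.243 2.991 3.476
v 0.617 2.465 3.616
v 0.584 2.69 3.954
v 0.353 3.015 3.868
v 0.406 2.651 3.32
f 2 1 4
f 2 4 3
f 4 1 5
f 4 5 3
f 5 1 6
f 5 6 3
f 6 1 7
f 6 7 3
f 7 1 8
f 7 8 3
f 8 1 9
f 8 9 3
f 9 1 10
f 9 10 3
f 10 1 11
f 10 11 3
f 11 1 12
f 11 12 3
f 12 1 13
f 12 13 3
f 13 1 14
f 13 14 3
f 14 1 15
f 14 15 3
f 15 1 16
f 15 16 3
f 16 1 2
f 16 2 3
f 18 17 21
f 18 21 19
f 19 21 22
f 19 22 20
f 21 17 23
f 21 23 22
f 22 23 24
f 22 24 20
f 23 17 25
f 23 25 24
f 24 25 26
f 24 26 20
f 25 17 27
f 25 27 26
f 26 27 28
f 26 28 20
f 27 17 29
f 27 29 28
f 28 29 30
f 28 30 20
f 29 17 31
f 29 31 30
f 30 31 32
f 30 32 20
f 31 17 33
f 31 33 32
f 32 33 34
f 32 34 20
f 33 17 35
f 33 35 34
f 34 35 36
f 34 36 20
f 35 17 37
f 35 37 36
f 36 37 38
f 36 38 20
f 37 17 18
f 37 18 38
f 38 18 19
f 38 19 20
f 39 76 55
f 76 50 79
f 55 79 44
f 76 79 55
f 39 55 51
f 55 44 56
f 51 56 40
f 55 56 51
f 39 51 60
f 51 40 61
f 60 61 46
f 51 61 60
f 39 60 72
f 60 46 75
f 72 75 49
f 60 75 72
f 39 72 76
f 72 49 80
f 76 80 50
f 72 80 76
f 40 56 67
f 56 44 70
f 67 70 48
f 56 70 67
f 44 79 57
f 79 50 78
f 57 78 43
f 79 78 57
f 50 80 77
f 80 49 73
f 77 73 41
f 80 73 77
f 49 75 74
f 75 46 62
f 74 62 45
f 75 62 74
f 46 61 66
f 61 40 63
f 66 63 47
f 61 63 66
f 42 68 54
f 68 48 69
f 54 69 43
f 68 69 54
f 42 54 52
f 54 43 53
f 52 53 41
f 54 53 52
f 42 52 59
f 52 41 58
f 59 58 45
f 52 58 59
f 42 59 64
f 59 45 65
f 64 65 47
f 59 65 64
f 42 64 68
f 64 47 71
f 68 71 48
f 64 71 68
f 43 69 57
f 69 48 70
f 57 70 44
f 69 70 57
f 41 53 77
f 53 43 78
f 77 78 50
f 53 78 77
f 45 58 74
f 58 41 73
f 74 73 49
f 58 73 74
f 47 65 66
f 65 45 62
f 66 62 46
f 65 62 66
f 48 71 67
f 71 47 63
f 67 63 40
f 71 63 67

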